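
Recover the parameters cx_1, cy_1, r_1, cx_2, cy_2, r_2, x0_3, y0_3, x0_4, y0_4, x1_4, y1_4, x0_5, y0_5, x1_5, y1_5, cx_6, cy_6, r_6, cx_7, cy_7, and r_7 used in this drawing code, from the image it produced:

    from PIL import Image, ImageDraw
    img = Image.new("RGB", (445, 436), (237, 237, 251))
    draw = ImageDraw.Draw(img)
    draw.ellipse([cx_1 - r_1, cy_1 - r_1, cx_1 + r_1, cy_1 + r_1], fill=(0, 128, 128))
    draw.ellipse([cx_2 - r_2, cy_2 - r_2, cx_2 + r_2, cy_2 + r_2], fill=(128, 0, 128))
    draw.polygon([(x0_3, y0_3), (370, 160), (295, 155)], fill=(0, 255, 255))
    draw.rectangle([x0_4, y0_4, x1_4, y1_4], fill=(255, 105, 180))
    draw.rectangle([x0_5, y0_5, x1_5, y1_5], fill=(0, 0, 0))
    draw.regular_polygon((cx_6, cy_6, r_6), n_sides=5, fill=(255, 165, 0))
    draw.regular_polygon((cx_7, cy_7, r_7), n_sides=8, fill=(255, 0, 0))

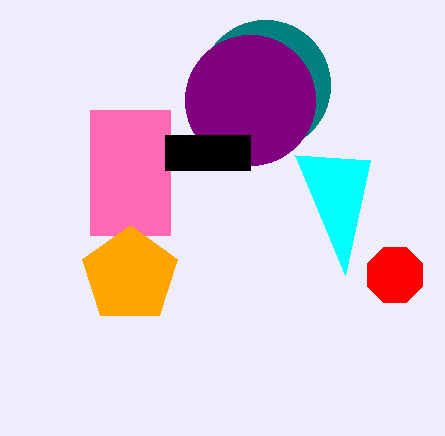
cx_1 = 265, cy_1 = 85, r_1 = 65, cx_2 = 250, cy_2 = 100, r_2 = 65, x0_3 = 345, y0_3 = 275, x0_4 = 90, y0_4 = 110, x1_4 = 170, y1_4 = 235, x0_5 = 165, y0_5 = 135, x1_5 = 250, y1_5 = 170, cx_6 = 130, cy_6 = 275, r_6 = 50, cx_7 = 395, cy_7 = 275, r_7 = 30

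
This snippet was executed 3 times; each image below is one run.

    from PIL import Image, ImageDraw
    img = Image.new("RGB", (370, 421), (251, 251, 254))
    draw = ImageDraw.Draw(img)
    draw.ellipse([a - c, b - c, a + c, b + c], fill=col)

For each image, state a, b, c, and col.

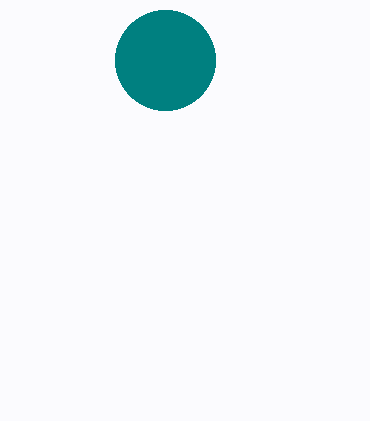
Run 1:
a = 165, b = 60, c = 50, col = 'teal'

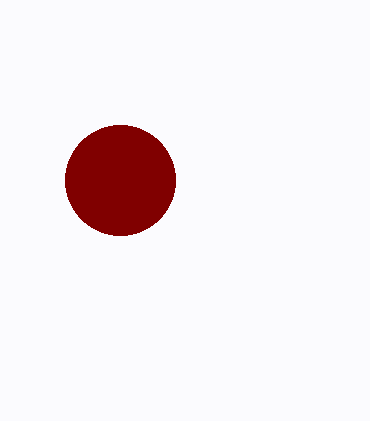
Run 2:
a = 120, b = 180, c = 55, col = 'maroon'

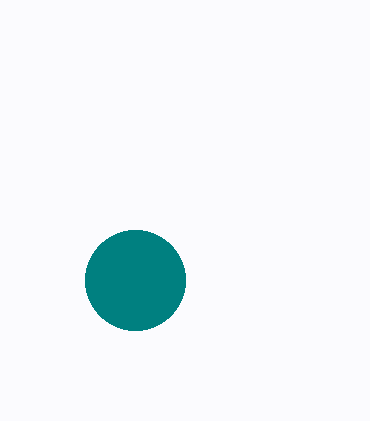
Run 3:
a = 135; b = 280; c = 50; col = 'teal'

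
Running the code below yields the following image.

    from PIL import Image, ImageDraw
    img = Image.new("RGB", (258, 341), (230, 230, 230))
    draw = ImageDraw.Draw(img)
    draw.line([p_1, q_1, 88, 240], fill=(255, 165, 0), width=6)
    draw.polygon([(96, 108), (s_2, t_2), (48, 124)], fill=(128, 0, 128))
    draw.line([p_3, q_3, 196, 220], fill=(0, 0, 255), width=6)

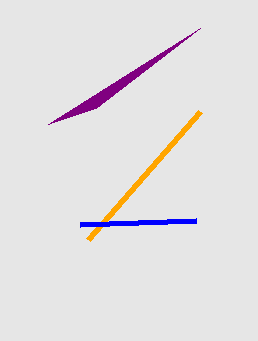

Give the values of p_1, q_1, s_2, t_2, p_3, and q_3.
p_1 = 200
q_1 = 112
s_2 = 200
t_2 = 28
p_3 = 80
q_3 = 224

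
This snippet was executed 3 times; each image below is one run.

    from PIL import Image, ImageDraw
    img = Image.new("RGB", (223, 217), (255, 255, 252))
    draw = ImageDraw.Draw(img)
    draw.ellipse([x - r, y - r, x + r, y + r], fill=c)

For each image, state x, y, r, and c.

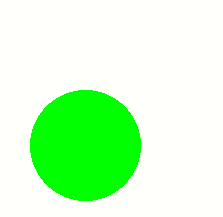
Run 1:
x = 85, y = 145, r = 55, c = 'lime'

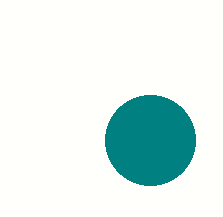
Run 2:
x = 150
y = 140
r = 45
c = 'teal'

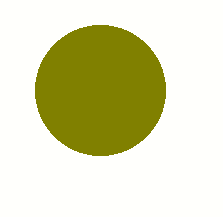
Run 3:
x = 100; y = 90; r = 65; c = 'olive'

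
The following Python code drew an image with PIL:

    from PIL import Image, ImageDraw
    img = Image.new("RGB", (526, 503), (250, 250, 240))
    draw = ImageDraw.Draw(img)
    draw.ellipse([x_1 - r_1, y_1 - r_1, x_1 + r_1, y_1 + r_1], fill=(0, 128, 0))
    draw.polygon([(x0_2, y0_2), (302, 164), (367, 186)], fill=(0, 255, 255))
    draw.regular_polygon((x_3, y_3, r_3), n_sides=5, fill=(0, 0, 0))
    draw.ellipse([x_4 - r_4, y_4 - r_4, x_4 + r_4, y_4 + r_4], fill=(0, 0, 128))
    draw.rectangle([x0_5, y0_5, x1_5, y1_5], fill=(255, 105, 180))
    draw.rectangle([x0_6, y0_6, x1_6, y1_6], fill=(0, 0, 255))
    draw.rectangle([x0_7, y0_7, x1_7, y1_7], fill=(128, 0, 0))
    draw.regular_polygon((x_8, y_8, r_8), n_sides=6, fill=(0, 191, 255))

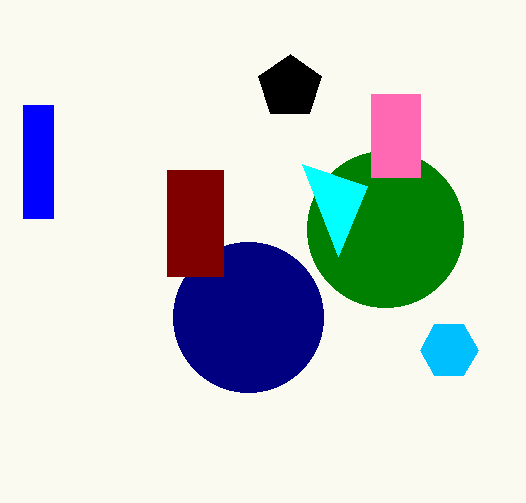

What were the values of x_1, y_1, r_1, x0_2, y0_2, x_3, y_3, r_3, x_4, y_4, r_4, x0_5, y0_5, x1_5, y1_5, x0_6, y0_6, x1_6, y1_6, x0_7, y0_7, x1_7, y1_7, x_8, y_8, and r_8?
x_1 = 385
y_1 = 229
r_1 = 78
x0_2 = 338
y0_2 = 256
x_3 = 290
y_3 = 87
r_3 = 33
x_4 = 248
y_4 = 317
r_4 = 75
x0_5 = 371
y0_5 = 94
x1_5 = 420
y1_5 = 177
x0_6 = 23
y0_6 = 105
x1_6 = 53
y1_6 = 218
x0_7 = 167
y0_7 = 170
x1_7 = 223
y1_7 = 276
x_8 = 449
y_8 = 350
r_8 = 29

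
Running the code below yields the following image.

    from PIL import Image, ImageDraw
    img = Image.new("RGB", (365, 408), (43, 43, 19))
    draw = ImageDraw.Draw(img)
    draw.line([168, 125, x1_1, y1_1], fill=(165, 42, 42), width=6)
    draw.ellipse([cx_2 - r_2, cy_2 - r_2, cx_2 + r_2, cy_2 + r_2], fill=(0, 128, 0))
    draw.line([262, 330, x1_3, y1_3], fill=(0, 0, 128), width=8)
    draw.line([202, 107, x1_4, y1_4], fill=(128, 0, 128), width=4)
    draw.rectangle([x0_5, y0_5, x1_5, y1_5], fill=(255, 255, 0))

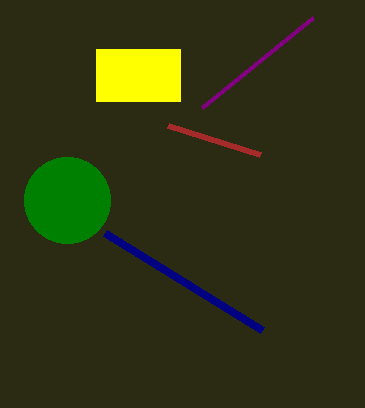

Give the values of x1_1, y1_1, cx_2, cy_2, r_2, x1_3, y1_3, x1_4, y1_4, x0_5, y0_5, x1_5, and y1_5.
x1_1 = 260, y1_1 = 154, cx_2 = 67, cy_2 = 200, r_2 = 43, x1_3 = 105, y1_3 = 233, x1_4 = 313, y1_4 = 17, x0_5 = 96, y0_5 = 49, x1_5 = 180, y1_5 = 101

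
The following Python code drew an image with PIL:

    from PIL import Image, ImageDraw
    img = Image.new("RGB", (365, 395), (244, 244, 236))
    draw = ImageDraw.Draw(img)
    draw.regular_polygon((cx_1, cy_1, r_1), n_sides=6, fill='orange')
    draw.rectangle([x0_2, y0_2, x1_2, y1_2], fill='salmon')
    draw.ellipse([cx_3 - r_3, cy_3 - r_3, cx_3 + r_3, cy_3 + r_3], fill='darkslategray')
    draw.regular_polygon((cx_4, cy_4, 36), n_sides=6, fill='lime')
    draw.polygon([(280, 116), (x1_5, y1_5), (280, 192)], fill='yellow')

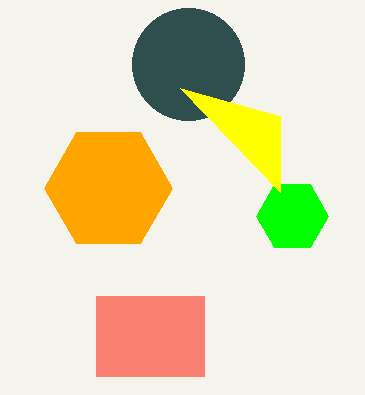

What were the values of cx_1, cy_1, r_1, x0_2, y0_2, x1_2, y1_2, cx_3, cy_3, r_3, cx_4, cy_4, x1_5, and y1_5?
cx_1 = 108; cy_1 = 188; r_1 = 64; x0_2 = 96; y0_2 = 296; x1_2 = 204; y1_2 = 376; cx_3 = 188; cy_3 = 64; r_3 = 56; cx_4 = 292; cy_4 = 216; x1_5 = 180; y1_5 = 88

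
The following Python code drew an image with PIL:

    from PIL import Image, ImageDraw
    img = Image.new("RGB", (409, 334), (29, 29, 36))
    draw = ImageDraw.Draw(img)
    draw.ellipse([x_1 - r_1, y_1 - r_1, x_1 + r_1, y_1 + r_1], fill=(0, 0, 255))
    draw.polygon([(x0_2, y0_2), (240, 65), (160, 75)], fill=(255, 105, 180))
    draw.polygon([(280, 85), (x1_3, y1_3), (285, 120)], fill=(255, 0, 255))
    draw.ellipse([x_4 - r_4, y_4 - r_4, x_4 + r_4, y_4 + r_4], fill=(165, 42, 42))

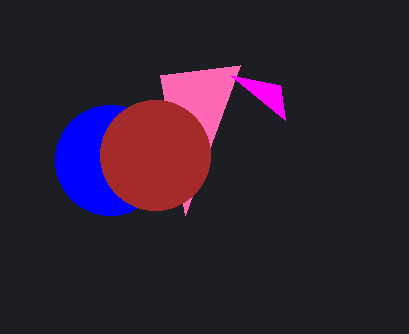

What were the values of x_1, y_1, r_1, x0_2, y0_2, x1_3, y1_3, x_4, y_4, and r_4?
x_1 = 110
y_1 = 160
r_1 = 55
x0_2 = 185
y0_2 = 215
x1_3 = 230
y1_3 = 75
x_4 = 155
y_4 = 155
r_4 = 55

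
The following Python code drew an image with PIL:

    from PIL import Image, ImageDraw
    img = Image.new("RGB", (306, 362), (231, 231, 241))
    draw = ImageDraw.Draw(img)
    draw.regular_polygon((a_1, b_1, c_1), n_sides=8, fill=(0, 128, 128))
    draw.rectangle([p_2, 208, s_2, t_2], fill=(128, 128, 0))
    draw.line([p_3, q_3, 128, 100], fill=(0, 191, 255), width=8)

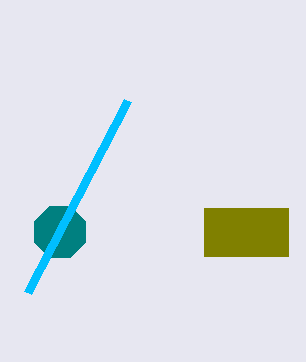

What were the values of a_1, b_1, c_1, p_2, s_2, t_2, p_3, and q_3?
a_1 = 60
b_1 = 232
c_1 = 28
p_2 = 204
s_2 = 288
t_2 = 256
p_3 = 28
q_3 = 292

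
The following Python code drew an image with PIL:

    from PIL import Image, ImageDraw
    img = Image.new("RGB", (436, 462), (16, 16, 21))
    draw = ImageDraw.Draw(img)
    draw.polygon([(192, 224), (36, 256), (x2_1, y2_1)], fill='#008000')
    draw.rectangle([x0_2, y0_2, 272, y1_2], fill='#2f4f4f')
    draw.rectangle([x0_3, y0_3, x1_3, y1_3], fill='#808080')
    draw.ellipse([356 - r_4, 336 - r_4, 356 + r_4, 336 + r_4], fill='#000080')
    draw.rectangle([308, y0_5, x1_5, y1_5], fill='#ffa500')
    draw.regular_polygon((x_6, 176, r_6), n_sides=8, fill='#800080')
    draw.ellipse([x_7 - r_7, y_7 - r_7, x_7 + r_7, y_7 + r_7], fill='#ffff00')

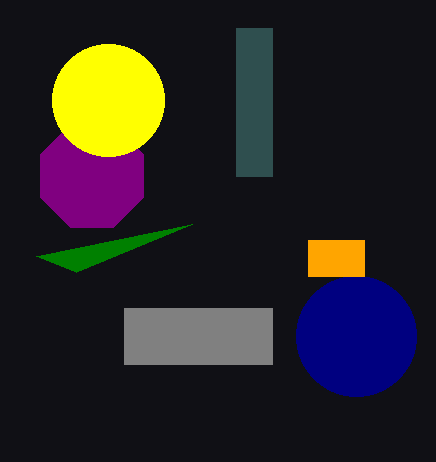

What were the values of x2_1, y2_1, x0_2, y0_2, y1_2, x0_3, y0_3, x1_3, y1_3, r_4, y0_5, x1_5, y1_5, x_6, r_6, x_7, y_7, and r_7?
x2_1 = 76
y2_1 = 272
x0_2 = 236
y0_2 = 28
y1_2 = 176
x0_3 = 124
y0_3 = 308
x1_3 = 272
y1_3 = 364
r_4 = 60
y0_5 = 240
x1_5 = 364
y1_5 = 276
x_6 = 92
r_6 = 56
x_7 = 108
y_7 = 100
r_7 = 56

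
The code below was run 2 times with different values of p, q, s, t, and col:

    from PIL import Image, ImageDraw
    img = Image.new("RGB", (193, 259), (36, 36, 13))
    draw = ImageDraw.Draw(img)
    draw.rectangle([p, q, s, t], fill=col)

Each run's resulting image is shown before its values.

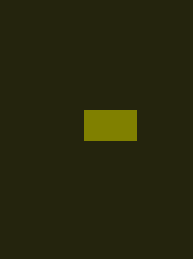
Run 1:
p = 84
q = 110
s = 136
t = 140
col = 'olive'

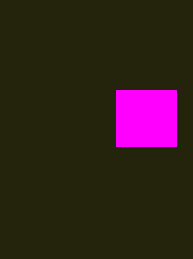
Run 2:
p = 116, q = 90, s = 176, t = 146, col = 'magenta'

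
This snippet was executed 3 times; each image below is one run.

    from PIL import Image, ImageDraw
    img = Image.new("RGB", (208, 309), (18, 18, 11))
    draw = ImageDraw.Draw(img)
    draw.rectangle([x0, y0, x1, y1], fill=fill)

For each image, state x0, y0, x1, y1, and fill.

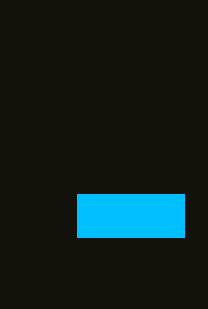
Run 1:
x0 = 77; y0 = 194; x1 = 184; y1 = 237; fill = 'deepskyblue'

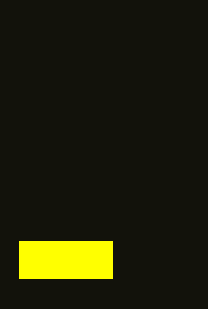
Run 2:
x0 = 19
y0 = 241
x1 = 112
y1 = 278
fill = 'yellow'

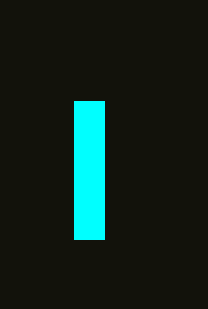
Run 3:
x0 = 74
y0 = 101
x1 = 104
y1 = 239
fill = 'cyan'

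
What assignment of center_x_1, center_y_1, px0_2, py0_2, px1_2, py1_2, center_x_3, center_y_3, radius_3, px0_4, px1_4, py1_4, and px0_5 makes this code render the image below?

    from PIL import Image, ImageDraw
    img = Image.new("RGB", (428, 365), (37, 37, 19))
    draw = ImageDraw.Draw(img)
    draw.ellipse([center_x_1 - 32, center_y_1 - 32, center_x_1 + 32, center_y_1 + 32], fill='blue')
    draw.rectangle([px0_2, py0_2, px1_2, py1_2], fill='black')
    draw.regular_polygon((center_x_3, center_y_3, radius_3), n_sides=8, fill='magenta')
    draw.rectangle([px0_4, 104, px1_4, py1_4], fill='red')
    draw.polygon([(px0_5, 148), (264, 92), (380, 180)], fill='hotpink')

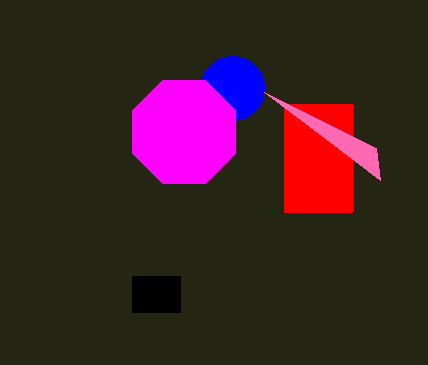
center_x_1 = 232, center_y_1 = 88, px0_2 = 132, py0_2 = 276, px1_2 = 180, py1_2 = 312, center_x_3 = 184, center_y_3 = 132, radius_3 = 56, px0_4 = 284, px1_4 = 352, py1_4 = 212, px0_5 = 376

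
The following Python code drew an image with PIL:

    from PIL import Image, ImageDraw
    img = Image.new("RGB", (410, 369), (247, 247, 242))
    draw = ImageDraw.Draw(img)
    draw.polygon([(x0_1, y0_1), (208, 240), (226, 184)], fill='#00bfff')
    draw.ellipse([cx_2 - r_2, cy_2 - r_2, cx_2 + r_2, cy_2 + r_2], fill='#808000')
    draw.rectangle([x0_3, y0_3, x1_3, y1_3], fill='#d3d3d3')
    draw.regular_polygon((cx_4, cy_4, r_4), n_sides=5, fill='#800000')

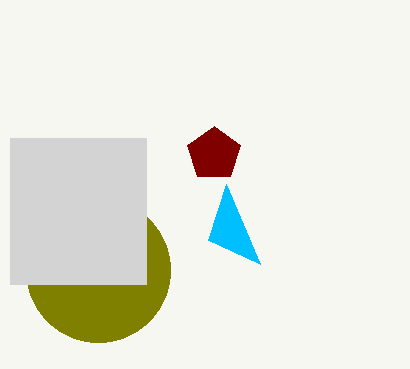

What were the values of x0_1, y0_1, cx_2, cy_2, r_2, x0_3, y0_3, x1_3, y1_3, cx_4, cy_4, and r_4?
x0_1 = 260
y0_1 = 264
cx_2 = 98
cy_2 = 270
r_2 = 72
x0_3 = 10
y0_3 = 138
x1_3 = 146
y1_3 = 284
cx_4 = 214
cy_4 = 154
r_4 = 28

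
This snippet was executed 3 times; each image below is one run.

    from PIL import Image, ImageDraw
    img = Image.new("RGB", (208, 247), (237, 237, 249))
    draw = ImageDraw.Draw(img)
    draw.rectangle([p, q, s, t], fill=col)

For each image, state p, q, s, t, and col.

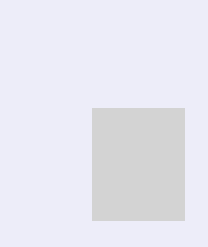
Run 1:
p = 92
q = 108
s = 184
t = 220
col = 'lightgray'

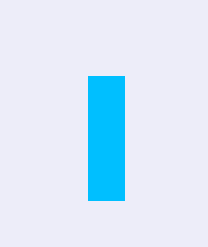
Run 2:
p = 88; q = 76; s = 124; t = 200; col = 'deepskyblue'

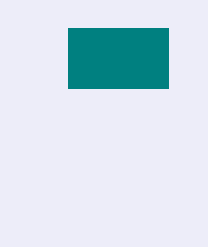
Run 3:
p = 68, q = 28, s = 168, t = 88, col = 'teal'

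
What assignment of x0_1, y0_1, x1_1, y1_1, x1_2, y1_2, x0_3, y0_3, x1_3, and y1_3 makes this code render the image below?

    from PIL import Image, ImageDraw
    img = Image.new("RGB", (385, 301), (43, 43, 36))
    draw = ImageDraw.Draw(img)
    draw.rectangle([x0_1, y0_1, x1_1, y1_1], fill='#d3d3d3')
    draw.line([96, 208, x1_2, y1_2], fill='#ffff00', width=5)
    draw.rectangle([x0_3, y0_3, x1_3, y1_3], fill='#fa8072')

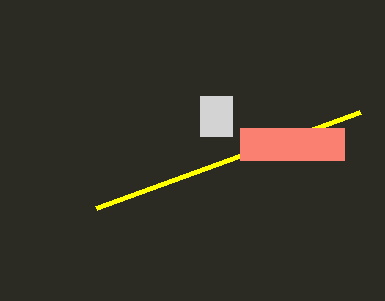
x0_1 = 200
y0_1 = 96
x1_1 = 232
y1_1 = 136
x1_2 = 360
y1_2 = 112
x0_3 = 240
y0_3 = 128
x1_3 = 344
y1_3 = 160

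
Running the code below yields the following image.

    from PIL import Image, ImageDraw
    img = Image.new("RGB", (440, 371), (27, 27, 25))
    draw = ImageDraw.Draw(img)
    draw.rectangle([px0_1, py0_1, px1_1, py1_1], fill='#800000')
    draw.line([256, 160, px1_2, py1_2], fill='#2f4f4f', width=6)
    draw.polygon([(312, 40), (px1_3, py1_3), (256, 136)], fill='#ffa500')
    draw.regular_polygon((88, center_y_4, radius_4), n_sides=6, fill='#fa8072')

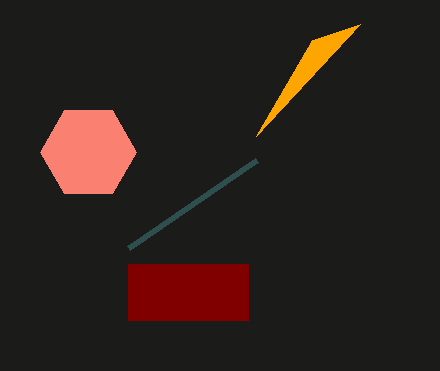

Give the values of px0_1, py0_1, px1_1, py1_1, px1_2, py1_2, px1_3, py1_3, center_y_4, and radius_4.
px0_1 = 128; py0_1 = 264; px1_1 = 248; py1_1 = 320; px1_2 = 128; py1_2 = 248; px1_3 = 360; py1_3 = 24; center_y_4 = 152; radius_4 = 48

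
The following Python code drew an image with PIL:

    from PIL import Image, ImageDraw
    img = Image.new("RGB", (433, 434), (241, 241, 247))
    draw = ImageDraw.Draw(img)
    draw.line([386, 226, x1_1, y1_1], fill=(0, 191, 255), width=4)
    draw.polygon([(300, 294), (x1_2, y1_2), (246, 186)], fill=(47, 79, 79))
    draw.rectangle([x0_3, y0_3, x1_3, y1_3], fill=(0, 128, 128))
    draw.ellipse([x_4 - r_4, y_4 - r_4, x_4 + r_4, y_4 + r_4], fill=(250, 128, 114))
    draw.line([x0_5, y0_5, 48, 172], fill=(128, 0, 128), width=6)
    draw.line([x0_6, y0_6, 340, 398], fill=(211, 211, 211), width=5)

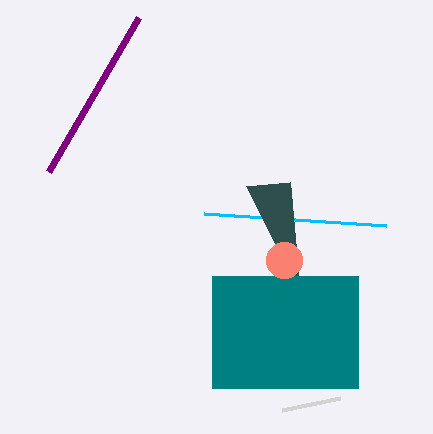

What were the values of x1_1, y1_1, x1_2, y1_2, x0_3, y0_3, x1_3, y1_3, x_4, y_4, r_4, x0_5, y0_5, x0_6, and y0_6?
x1_1 = 204
y1_1 = 214
x1_2 = 290
y1_2 = 182
x0_3 = 212
y0_3 = 276
x1_3 = 358
y1_3 = 388
x_4 = 284
y_4 = 260
r_4 = 18
x0_5 = 138
y0_5 = 18
x0_6 = 282
y0_6 = 410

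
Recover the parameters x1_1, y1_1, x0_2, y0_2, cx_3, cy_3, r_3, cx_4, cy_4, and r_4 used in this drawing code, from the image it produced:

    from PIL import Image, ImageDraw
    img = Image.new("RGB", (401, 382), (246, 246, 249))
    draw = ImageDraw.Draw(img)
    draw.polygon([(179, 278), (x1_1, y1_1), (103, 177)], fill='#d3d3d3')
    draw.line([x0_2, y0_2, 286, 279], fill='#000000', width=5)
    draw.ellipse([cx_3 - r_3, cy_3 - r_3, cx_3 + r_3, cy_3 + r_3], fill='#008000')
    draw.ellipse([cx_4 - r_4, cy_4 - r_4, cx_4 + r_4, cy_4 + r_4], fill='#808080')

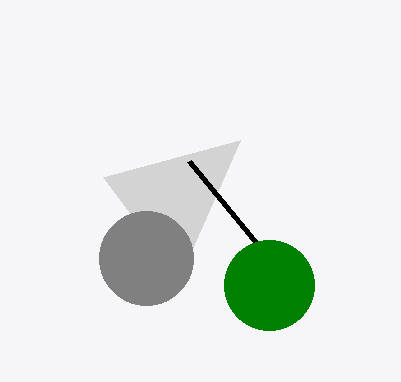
x1_1 = 240, y1_1 = 140, x0_2 = 189, y0_2 = 161, cx_3 = 269, cy_3 = 285, r_3 = 45, cx_4 = 146, cy_4 = 258, r_4 = 47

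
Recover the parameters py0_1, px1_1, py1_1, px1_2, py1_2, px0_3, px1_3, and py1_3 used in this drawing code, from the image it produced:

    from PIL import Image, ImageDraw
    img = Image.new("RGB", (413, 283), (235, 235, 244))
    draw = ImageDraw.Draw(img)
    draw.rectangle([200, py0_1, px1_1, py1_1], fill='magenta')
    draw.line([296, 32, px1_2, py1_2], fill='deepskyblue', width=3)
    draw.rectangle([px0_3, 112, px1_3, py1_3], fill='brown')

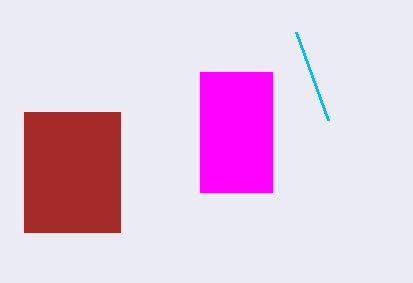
py0_1 = 72; px1_1 = 272; py1_1 = 192; px1_2 = 328; py1_2 = 120; px0_3 = 24; px1_3 = 120; py1_3 = 232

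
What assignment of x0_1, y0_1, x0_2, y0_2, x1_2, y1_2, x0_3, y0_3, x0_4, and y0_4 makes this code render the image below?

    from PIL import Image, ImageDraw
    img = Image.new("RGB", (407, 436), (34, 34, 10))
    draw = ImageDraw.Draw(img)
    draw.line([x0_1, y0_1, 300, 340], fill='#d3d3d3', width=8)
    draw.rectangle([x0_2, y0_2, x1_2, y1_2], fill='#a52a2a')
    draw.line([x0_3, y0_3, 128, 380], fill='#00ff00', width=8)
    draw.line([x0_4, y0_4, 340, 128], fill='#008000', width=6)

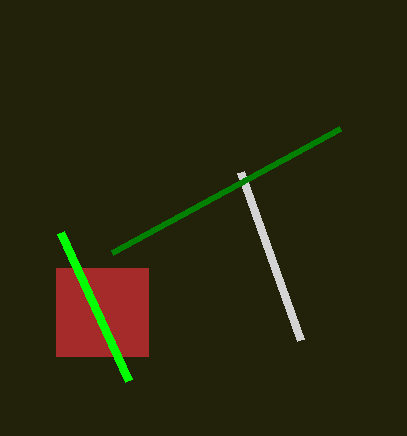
x0_1 = 240; y0_1 = 172; x0_2 = 56; y0_2 = 268; x1_2 = 148; y1_2 = 356; x0_3 = 60; y0_3 = 232; x0_4 = 112; y0_4 = 252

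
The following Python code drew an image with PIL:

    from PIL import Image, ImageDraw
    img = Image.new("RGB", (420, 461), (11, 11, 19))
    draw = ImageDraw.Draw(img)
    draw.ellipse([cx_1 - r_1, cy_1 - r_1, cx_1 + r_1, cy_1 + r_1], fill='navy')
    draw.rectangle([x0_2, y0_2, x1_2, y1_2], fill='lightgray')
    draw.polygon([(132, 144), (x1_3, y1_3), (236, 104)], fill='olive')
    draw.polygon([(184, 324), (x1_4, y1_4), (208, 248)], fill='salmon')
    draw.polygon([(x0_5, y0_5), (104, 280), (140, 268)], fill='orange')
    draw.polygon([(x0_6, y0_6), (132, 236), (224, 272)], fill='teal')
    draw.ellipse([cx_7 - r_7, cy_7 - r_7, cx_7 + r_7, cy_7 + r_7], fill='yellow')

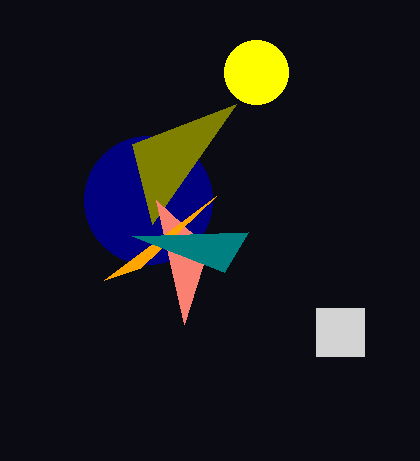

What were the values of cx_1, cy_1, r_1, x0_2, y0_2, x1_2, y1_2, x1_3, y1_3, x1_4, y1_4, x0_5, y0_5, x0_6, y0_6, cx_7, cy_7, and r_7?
cx_1 = 148
cy_1 = 200
r_1 = 64
x0_2 = 316
y0_2 = 308
x1_2 = 364
y1_2 = 356
x1_3 = 152
y1_3 = 224
x1_4 = 156
y1_4 = 200
x0_5 = 216
y0_5 = 196
x0_6 = 248
y0_6 = 232
cx_7 = 256
cy_7 = 72
r_7 = 32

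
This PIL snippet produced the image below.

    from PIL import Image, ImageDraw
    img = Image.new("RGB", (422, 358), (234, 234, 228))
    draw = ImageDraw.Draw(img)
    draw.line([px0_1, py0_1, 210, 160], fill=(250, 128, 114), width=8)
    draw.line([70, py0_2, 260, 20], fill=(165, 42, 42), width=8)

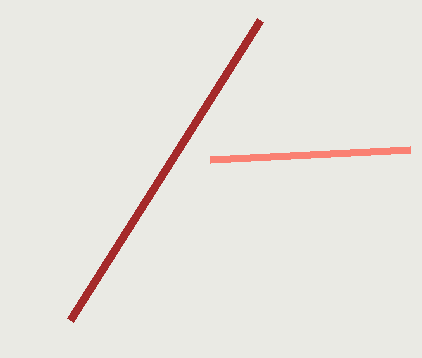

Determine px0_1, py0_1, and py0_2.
px0_1 = 410, py0_1 = 150, py0_2 = 320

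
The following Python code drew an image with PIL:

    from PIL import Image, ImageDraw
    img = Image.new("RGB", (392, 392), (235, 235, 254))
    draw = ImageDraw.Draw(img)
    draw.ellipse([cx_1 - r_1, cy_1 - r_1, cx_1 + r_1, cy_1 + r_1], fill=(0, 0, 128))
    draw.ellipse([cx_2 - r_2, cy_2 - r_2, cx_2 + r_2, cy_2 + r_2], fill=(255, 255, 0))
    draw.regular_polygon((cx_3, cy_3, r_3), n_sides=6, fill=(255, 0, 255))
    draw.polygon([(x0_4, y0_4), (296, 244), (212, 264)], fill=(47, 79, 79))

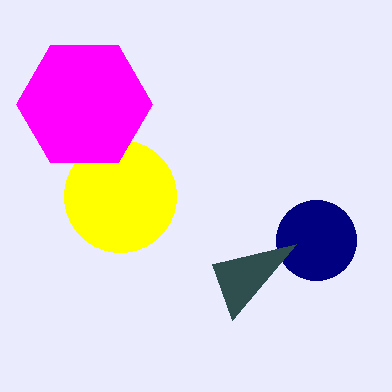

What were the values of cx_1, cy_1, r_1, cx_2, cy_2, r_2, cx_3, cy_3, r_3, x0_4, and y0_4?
cx_1 = 316, cy_1 = 240, r_1 = 40, cx_2 = 120, cy_2 = 196, r_2 = 56, cx_3 = 84, cy_3 = 104, r_3 = 68, x0_4 = 232, y0_4 = 320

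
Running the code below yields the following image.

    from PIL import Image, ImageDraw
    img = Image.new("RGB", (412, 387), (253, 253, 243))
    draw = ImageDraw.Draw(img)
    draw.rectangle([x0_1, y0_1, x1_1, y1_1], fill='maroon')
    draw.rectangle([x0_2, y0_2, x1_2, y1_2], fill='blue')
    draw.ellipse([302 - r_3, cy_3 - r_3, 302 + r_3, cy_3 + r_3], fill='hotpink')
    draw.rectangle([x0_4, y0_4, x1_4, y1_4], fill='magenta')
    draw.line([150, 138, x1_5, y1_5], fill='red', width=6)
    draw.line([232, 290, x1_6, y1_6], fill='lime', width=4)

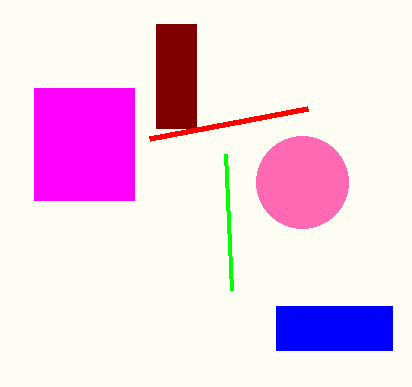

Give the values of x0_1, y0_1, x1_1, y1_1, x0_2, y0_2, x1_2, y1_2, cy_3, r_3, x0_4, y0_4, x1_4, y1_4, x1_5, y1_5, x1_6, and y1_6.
x0_1 = 156, y0_1 = 24, x1_1 = 196, y1_1 = 128, x0_2 = 276, y0_2 = 306, x1_2 = 392, y1_2 = 350, cy_3 = 182, r_3 = 46, x0_4 = 34, y0_4 = 88, x1_4 = 134, y1_4 = 200, x1_5 = 308, y1_5 = 108, x1_6 = 226, y1_6 = 154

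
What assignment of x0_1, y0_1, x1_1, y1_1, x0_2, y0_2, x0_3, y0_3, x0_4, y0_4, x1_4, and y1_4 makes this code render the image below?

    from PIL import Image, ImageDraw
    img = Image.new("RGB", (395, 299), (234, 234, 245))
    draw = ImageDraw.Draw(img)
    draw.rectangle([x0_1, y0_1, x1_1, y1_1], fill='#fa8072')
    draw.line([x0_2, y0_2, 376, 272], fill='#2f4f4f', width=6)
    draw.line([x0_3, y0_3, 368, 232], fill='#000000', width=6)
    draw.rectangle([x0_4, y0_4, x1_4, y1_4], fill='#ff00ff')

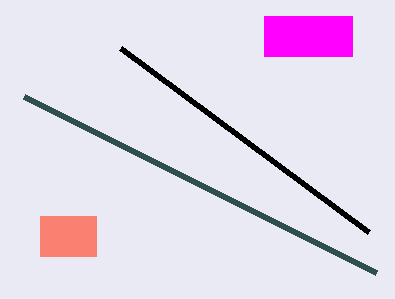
x0_1 = 40
y0_1 = 216
x1_1 = 96
y1_1 = 256
x0_2 = 24
y0_2 = 96
x0_3 = 120
y0_3 = 48
x0_4 = 264
y0_4 = 16
x1_4 = 352
y1_4 = 56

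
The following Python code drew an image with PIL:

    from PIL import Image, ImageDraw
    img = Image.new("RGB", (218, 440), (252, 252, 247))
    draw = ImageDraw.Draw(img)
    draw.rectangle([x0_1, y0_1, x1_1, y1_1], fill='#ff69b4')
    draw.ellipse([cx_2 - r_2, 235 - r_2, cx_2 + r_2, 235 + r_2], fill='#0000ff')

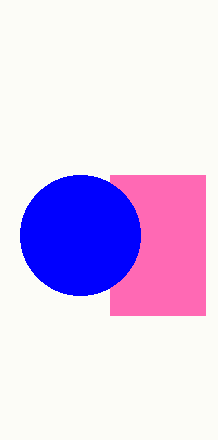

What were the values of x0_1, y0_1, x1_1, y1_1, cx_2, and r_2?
x0_1 = 110
y0_1 = 175
x1_1 = 205
y1_1 = 315
cx_2 = 80
r_2 = 60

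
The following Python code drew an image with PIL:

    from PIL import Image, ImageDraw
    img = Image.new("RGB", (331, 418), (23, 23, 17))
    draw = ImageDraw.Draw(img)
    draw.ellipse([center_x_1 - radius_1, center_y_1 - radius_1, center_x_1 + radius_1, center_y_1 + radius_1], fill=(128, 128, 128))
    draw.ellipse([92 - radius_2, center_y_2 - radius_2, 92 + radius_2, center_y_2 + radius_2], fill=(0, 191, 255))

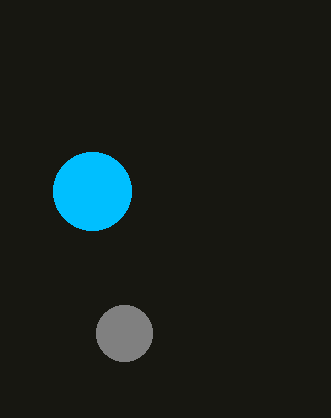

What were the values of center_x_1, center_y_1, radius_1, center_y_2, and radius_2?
center_x_1 = 124, center_y_1 = 333, radius_1 = 28, center_y_2 = 191, radius_2 = 39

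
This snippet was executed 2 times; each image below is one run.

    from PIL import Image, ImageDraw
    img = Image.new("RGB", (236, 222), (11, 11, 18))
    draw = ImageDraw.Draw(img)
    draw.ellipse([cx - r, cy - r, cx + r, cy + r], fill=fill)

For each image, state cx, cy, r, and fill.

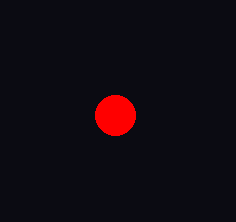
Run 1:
cx = 115
cy = 115
r = 20
fill = 'red'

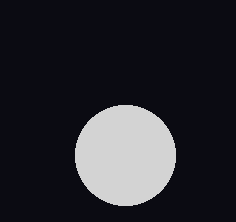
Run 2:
cx = 125; cy = 155; r = 50; fill = 'lightgray'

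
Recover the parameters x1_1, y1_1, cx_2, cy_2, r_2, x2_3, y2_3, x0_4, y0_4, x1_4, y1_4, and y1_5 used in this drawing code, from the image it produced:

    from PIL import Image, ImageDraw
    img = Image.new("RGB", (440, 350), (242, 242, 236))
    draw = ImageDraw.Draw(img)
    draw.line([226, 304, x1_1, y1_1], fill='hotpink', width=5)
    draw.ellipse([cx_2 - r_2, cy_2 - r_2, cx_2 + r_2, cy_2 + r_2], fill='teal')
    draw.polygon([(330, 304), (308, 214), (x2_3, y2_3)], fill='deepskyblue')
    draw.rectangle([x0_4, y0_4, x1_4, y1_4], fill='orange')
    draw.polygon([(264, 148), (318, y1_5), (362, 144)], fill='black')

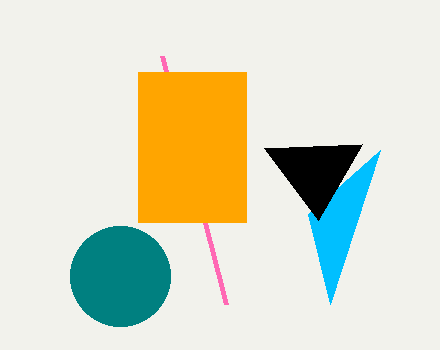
x1_1 = 162, y1_1 = 56, cx_2 = 120, cy_2 = 276, r_2 = 50, x2_3 = 380, y2_3 = 150, x0_4 = 138, y0_4 = 72, x1_4 = 246, y1_4 = 222, y1_5 = 220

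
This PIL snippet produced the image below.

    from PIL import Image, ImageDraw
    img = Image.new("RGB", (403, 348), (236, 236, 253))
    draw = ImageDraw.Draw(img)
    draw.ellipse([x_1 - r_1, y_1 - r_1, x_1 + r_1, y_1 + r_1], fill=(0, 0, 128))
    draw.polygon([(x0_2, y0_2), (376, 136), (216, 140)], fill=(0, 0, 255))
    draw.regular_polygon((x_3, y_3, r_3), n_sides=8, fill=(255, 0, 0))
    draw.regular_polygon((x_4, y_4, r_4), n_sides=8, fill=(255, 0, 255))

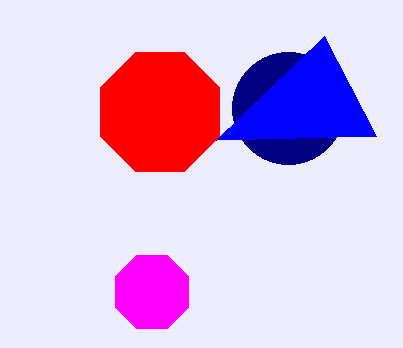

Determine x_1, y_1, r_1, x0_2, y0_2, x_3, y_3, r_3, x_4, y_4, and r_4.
x_1 = 288, y_1 = 108, r_1 = 56, x0_2 = 324, y0_2 = 36, x_3 = 160, y_3 = 112, r_3 = 64, x_4 = 152, y_4 = 292, r_4 = 40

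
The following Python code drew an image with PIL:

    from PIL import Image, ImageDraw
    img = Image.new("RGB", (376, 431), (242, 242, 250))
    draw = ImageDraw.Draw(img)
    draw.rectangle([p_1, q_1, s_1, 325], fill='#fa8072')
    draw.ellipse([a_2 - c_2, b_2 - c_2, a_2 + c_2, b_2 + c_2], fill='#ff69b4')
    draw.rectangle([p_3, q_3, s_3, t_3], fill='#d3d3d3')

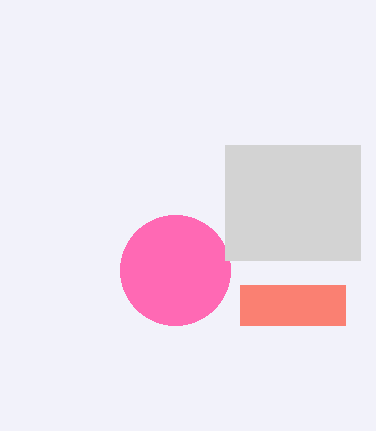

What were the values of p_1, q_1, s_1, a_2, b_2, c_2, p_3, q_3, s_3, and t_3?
p_1 = 240
q_1 = 285
s_1 = 345
a_2 = 175
b_2 = 270
c_2 = 55
p_3 = 225
q_3 = 145
s_3 = 360
t_3 = 260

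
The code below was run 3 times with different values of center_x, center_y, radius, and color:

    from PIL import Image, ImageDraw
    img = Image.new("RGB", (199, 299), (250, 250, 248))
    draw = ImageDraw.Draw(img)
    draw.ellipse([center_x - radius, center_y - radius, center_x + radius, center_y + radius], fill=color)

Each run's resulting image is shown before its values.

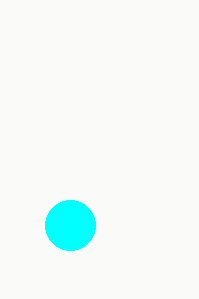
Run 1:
center_x = 70
center_y = 225
radius = 25
color = 'cyan'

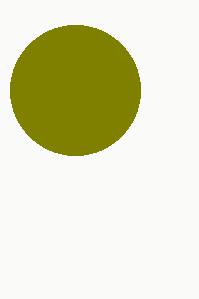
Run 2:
center_x = 75, center_y = 90, radius = 65, color = 'olive'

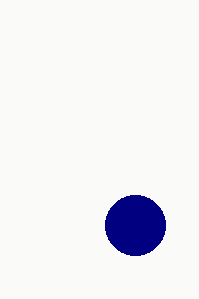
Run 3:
center_x = 135
center_y = 225
radius = 30
color = 'navy'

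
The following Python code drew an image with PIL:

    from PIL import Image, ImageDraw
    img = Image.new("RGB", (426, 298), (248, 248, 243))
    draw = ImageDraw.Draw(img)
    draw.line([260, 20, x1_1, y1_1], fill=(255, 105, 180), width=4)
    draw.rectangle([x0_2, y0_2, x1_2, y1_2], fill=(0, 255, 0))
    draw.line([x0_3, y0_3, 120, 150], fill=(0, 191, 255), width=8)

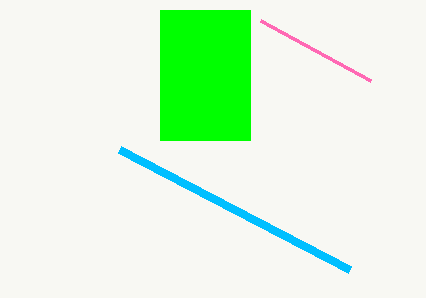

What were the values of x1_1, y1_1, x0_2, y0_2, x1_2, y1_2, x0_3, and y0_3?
x1_1 = 370, y1_1 = 80, x0_2 = 160, y0_2 = 10, x1_2 = 250, y1_2 = 140, x0_3 = 350, y0_3 = 270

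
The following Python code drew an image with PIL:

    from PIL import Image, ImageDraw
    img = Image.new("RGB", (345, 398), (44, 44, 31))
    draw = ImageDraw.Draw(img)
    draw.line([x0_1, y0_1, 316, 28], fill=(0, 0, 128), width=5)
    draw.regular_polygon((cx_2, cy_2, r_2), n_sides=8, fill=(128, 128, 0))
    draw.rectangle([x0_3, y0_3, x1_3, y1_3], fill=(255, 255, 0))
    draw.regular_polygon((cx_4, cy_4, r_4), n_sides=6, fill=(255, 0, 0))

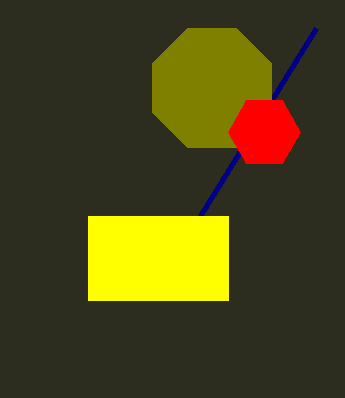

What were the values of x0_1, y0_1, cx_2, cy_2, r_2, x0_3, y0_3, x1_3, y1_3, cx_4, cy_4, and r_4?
x0_1 = 200
y0_1 = 216
cx_2 = 212
cy_2 = 88
r_2 = 64
x0_3 = 88
y0_3 = 216
x1_3 = 228
y1_3 = 300
cx_4 = 264
cy_4 = 132
r_4 = 36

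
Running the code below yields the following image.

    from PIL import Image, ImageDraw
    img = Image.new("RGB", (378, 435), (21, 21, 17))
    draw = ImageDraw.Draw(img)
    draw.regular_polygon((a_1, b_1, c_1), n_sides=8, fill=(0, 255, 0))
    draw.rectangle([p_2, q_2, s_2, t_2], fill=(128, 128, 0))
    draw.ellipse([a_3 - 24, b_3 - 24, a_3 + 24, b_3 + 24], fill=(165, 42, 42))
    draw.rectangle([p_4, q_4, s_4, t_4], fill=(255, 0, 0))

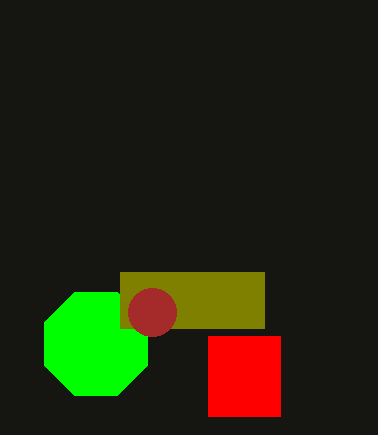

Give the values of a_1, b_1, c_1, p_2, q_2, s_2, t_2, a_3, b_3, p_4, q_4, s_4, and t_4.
a_1 = 96, b_1 = 344, c_1 = 56, p_2 = 120, q_2 = 272, s_2 = 264, t_2 = 328, a_3 = 152, b_3 = 312, p_4 = 208, q_4 = 336, s_4 = 280, t_4 = 416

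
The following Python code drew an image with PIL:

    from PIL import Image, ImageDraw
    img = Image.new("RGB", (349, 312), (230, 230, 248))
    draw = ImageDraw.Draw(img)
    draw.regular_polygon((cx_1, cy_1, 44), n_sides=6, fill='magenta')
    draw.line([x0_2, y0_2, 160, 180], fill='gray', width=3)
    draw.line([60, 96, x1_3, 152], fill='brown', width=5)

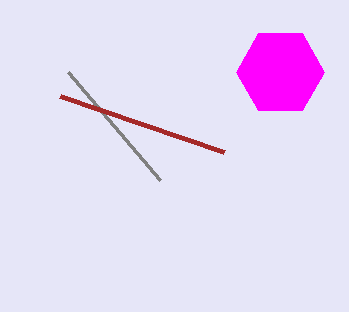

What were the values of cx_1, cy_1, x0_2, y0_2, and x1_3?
cx_1 = 280; cy_1 = 72; x0_2 = 68; y0_2 = 72; x1_3 = 224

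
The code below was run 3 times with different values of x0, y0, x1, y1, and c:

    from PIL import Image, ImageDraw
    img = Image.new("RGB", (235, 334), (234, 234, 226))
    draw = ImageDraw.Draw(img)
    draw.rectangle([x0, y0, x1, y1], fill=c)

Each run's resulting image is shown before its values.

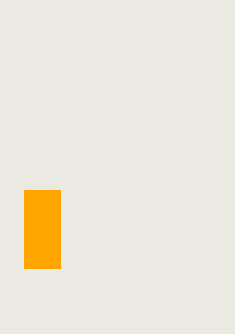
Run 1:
x0 = 24, y0 = 190, x1 = 60, y1 = 268, c = 'orange'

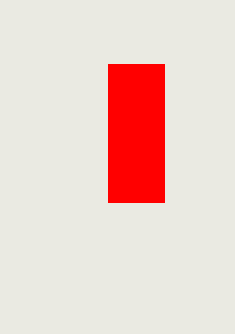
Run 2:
x0 = 108, y0 = 64, x1 = 164, y1 = 202, c = 'red'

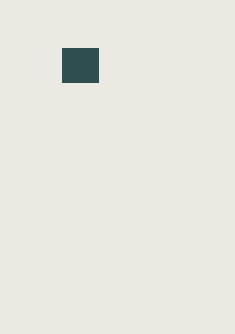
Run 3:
x0 = 62
y0 = 48
x1 = 98
y1 = 82
c = 'darkslategray'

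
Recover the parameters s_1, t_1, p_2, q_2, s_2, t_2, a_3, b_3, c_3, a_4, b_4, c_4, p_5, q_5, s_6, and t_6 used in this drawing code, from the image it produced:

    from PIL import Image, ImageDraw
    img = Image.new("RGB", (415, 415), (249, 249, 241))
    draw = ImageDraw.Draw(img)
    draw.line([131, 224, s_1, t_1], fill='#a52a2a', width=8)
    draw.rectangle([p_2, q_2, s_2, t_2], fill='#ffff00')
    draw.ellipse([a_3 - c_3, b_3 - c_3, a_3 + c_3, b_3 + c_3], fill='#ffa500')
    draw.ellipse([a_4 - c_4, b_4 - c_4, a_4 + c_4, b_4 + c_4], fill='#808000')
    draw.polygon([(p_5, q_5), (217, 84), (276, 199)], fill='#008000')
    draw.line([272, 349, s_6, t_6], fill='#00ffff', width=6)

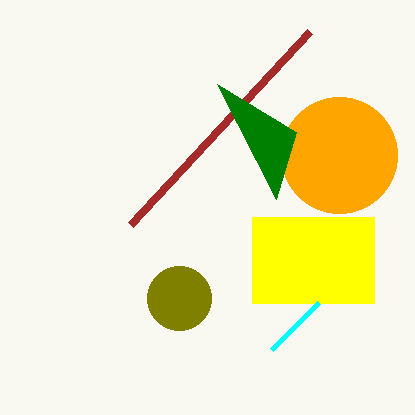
s_1 = 310
t_1 = 31
p_2 = 252
q_2 = 217
s_2 = 374
t_2 = 303
a_3 = 339
b_3 = 155
c_3 = 58
a_4 = 179
b_4 = 298
c_4 = 32
p_5 = 296
q_5 = 132
s_6 = 319
t_6 = 302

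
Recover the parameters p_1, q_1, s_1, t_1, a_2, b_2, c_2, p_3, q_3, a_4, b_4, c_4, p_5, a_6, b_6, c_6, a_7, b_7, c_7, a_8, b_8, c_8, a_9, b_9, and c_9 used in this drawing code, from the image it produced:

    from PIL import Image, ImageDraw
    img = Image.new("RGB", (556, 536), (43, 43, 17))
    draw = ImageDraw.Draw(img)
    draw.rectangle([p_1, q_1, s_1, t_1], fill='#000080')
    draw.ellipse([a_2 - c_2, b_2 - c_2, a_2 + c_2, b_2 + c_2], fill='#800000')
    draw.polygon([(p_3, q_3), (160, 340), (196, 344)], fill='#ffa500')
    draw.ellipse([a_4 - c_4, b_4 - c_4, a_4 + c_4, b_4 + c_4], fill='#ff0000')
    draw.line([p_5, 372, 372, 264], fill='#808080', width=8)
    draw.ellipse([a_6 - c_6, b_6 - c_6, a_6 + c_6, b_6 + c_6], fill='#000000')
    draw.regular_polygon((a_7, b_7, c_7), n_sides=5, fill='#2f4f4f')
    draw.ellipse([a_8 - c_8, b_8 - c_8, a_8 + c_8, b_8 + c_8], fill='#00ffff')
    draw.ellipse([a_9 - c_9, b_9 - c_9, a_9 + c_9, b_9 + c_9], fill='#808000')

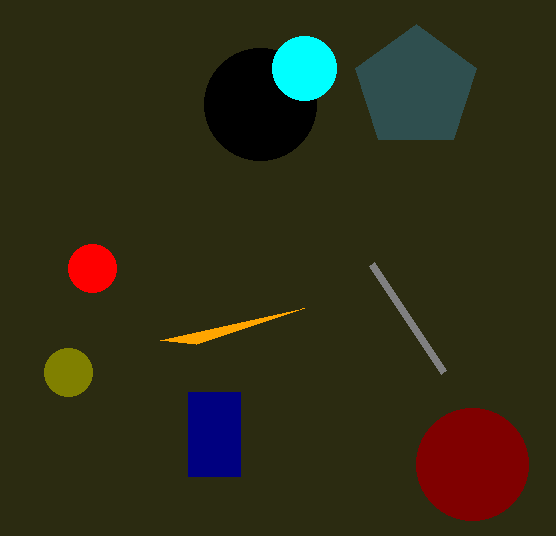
p_1 = 188; q_1 = 392; s_1 = 240; t_1 = 476; a_2 = 472; b_2 = 464; c_2 = 56; p_3 = 304; q_3 = 308; a_4 = 92; b_4 = 268; c_4 = 24; p_5 = 444; a_6 = 260; b_6 = 104; c_6 = 56; a_7 = 416; b_7 = 88; c_7 = 64; a_8 = 304; b_8 = 68; c_8 = 32; a_9 = 68; b_9 = 372; c_9 = 24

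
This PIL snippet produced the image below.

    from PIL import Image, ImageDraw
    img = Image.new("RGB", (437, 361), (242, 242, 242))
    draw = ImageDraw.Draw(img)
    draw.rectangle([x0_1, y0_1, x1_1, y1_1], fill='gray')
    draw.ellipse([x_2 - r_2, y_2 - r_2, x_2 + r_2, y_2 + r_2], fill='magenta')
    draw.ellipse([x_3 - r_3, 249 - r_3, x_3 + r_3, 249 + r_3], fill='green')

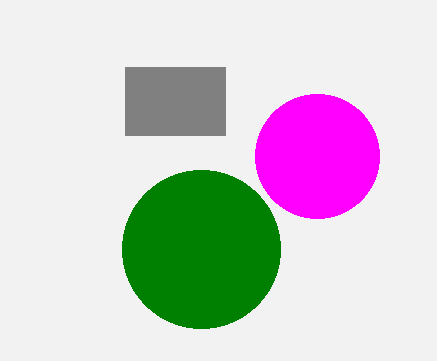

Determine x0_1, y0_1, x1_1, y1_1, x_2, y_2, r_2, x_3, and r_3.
x0_1 = 125; y0_1 = 67; x1_1 = 225; y1_1 = 135; x_2 = 317; y_2 = 156; r_2 = 62; x_3 = 201; r_3 = 79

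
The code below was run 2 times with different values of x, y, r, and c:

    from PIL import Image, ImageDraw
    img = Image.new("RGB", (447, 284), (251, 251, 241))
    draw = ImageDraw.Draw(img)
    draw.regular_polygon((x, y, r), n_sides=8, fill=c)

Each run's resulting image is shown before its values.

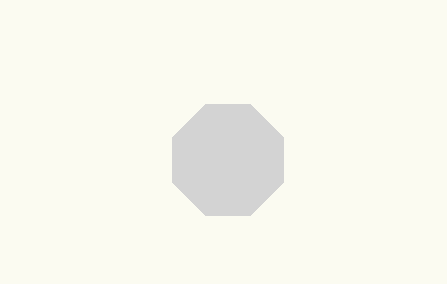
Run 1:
x = 228, y = 160, r = 60, c = 'lightgray'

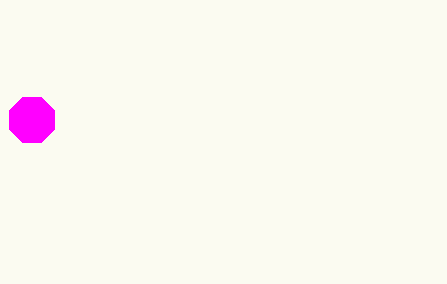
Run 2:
x = 32
y = 120
r = 24
c = 'magenta'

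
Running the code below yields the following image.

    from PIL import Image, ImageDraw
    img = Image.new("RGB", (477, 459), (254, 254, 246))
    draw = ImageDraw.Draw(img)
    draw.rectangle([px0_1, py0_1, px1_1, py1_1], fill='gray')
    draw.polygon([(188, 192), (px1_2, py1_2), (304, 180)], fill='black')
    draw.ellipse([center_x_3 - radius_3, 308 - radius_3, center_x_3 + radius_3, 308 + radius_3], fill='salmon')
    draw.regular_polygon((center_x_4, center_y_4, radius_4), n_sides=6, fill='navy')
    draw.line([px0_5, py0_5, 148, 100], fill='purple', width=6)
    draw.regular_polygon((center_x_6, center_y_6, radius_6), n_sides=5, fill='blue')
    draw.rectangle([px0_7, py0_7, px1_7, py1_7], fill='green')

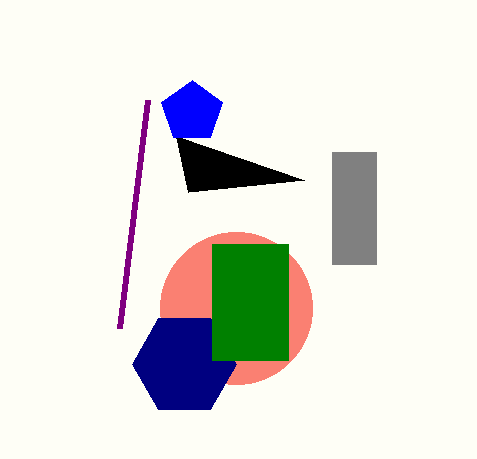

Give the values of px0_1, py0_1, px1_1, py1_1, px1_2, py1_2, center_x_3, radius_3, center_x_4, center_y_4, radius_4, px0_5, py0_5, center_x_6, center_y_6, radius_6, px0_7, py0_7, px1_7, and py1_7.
px0_1 = 332, py0_1 = 152, px1_1 = 376, py1_1 = 264, px1_2 = 176, py1_2 = 136, center_x_3 = 236, radius_3 = 76, center_x_4 = 184, center_y_4 = 364, radius_4 = 52, px0_5 = 120, py0_5 = 328, center_x_6 = 192, center_y_6 = 112, radius_6 = 32, px0_7 = 212, py0_7 = 244, px1_7 = 288, py1_7 = 360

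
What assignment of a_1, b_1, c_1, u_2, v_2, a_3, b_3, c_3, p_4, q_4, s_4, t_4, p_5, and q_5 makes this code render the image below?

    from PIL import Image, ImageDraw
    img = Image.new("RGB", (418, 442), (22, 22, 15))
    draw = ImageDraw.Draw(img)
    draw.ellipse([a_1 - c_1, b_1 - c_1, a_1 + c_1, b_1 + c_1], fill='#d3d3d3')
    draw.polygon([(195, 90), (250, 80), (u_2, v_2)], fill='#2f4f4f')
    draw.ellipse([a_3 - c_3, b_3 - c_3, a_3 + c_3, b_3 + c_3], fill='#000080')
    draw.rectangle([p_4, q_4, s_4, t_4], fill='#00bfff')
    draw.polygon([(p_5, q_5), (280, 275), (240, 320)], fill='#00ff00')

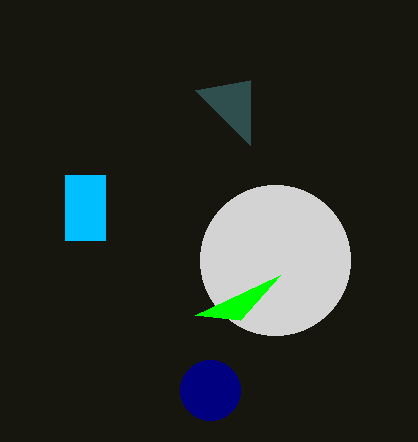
a_1 = 275
b_1 = 260
c_1 = 75
u_2 = 250
v_2 = 145
a_3 = 210
b_3 = 390
c_3 = 30
p_4 = 65
q_4 = 175
s_4 = 105
t_4 = 240
p_5 = 195
q_5 = 315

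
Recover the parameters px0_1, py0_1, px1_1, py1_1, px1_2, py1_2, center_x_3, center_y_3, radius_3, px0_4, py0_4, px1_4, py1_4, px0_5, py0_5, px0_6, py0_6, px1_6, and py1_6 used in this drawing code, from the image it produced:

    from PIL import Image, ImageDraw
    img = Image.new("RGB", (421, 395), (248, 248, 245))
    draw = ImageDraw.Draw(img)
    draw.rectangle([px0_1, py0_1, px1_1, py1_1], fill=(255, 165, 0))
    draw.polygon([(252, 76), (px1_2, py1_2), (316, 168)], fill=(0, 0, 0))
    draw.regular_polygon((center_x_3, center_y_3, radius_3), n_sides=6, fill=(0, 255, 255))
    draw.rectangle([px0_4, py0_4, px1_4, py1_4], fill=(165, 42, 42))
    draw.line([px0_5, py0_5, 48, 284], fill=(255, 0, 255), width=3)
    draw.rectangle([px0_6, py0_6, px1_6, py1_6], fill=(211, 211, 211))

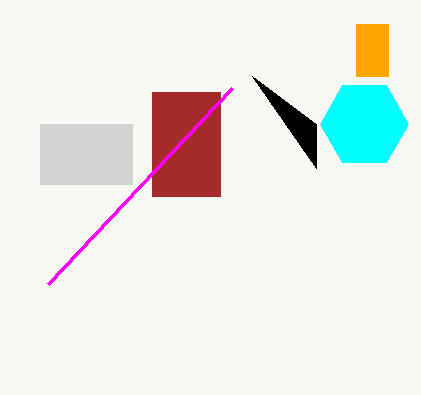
px0_1 = 356, py0_1 = 24, px1_1 = 388, py1_1 = 76, px1_2 = 316, py1_2 = 124, center_x_3 = 364, center_y_3 = 124, radius_3 = 44, px0_4 = 152, py0_4 = 92, px1_4 = 220, py1_4 = 196, px0_5 = 232, py0_5 = 88, px0_6 = 40, py0_6 = 124, px1_6 = 132, py1_6 = 184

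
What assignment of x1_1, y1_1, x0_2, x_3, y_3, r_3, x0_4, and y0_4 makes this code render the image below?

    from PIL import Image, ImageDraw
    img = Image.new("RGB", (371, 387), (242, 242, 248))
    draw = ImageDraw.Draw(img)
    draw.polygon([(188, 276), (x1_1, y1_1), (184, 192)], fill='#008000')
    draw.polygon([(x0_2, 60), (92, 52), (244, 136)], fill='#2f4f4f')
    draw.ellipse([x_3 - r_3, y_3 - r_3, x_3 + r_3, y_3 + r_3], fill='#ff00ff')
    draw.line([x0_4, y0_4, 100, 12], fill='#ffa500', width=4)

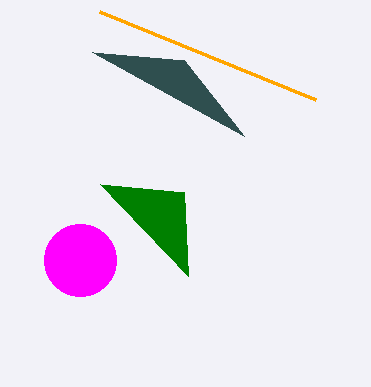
x1_1 = 100, y1_1 = 184, x0_2 = 184, x_3 = 80, y_3 = 260, r_3 = 36, x0_4 = 316, y0_4 = 100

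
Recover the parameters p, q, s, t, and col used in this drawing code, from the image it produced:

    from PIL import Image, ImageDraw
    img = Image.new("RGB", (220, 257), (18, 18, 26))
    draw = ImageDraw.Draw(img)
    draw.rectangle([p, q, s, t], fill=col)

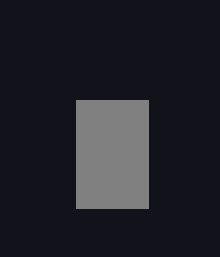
p = 76; q = 100; s = 148; t = 208; col = 'gray'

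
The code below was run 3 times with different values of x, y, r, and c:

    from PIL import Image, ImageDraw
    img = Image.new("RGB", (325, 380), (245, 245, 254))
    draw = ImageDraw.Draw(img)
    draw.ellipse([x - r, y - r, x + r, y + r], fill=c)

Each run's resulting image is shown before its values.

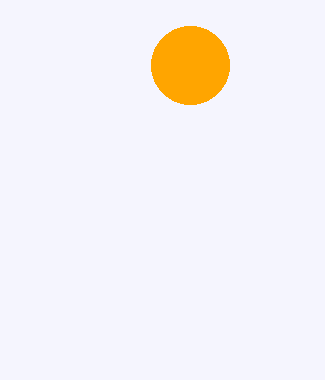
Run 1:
x = 190, y = 65, r = 39, c = 'orange'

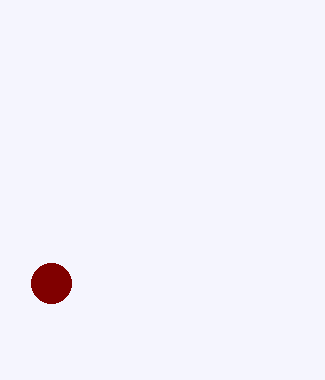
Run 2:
x = 51; y = 283; r = 20; c = 'maroon'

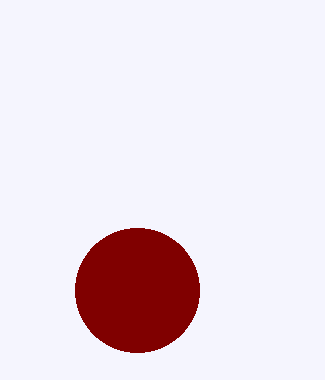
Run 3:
x = 137; y = 290; r = 62; c = 'maroon'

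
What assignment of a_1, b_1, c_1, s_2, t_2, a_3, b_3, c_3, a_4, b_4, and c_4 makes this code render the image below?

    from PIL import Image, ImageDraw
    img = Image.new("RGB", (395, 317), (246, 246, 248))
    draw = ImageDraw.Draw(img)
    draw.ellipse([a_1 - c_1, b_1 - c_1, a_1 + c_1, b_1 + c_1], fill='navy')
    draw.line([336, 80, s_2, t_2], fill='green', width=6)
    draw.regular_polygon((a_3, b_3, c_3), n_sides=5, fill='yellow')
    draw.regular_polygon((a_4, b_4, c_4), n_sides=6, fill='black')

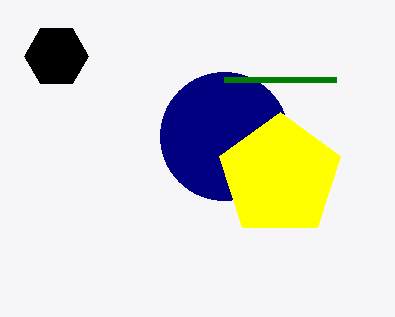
a_1 = 224, b_1 = 136, c_1 = 64, s_2 = 224, t_2 = 80, a_3 = 280, b_3 = 176, c_3 = 64, a_4 = 56, b_4 = 56, c_4 = 32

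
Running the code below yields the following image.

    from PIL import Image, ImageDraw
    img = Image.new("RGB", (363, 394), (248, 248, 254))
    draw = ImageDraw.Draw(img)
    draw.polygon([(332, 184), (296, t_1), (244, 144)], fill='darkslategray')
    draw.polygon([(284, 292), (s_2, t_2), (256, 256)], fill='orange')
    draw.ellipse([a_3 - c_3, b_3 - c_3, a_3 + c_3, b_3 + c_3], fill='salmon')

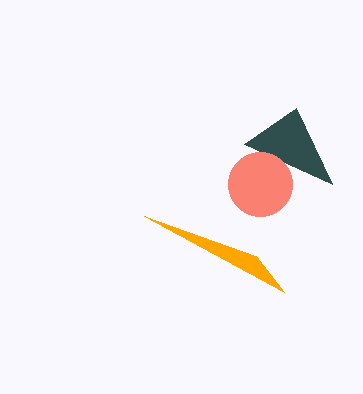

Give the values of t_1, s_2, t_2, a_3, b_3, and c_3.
t_1 = 108, s_2 = 144, t_2 = 216, a_3 = 260, b_3 = 184, c_3 = 32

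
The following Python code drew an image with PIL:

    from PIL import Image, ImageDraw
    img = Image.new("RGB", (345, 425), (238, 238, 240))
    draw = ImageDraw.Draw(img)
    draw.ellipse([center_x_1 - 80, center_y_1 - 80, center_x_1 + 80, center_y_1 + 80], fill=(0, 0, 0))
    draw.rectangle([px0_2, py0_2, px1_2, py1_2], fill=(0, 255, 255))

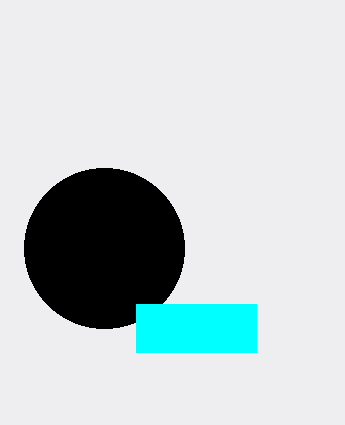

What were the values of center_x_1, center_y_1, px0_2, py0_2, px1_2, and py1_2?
center_x_1 = 104
center_y_1 = 248
px0_2 = 136
py0_2 = 304
px1_2 = 256
py1_2 = 352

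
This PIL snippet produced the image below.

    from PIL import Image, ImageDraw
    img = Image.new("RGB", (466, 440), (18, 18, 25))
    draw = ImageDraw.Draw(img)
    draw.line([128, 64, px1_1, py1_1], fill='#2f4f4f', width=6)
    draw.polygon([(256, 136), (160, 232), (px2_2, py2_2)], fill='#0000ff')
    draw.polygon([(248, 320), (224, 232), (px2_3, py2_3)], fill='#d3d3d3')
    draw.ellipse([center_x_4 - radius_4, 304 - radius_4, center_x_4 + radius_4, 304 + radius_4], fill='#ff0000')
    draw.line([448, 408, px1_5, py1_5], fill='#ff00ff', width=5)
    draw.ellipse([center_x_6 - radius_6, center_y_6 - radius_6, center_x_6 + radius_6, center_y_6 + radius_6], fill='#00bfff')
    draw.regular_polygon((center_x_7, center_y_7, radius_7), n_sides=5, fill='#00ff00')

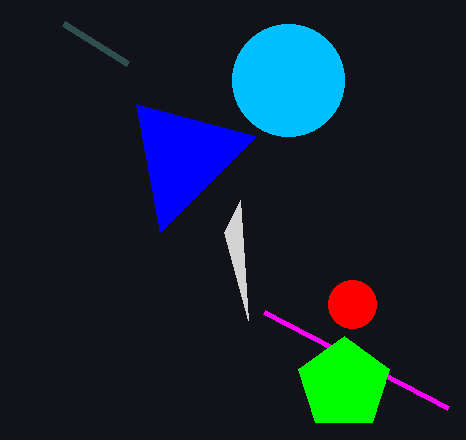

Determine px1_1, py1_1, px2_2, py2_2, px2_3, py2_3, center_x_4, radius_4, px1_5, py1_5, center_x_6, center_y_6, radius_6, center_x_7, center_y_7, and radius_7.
px1_1 = 64; py1_1 = 24; px2_2 = 136; py2_2 = 104; px2_3 = 240; py2_3 = 200; center_x_4 = 352; radius_4 = 24; px1_5 = 264; py1_5 = 312; center_x_6 = 288; center_y_6 = 80; radius_6 = 56; center_x_7 = 344; center_y_7 = 384; radius_7 = 48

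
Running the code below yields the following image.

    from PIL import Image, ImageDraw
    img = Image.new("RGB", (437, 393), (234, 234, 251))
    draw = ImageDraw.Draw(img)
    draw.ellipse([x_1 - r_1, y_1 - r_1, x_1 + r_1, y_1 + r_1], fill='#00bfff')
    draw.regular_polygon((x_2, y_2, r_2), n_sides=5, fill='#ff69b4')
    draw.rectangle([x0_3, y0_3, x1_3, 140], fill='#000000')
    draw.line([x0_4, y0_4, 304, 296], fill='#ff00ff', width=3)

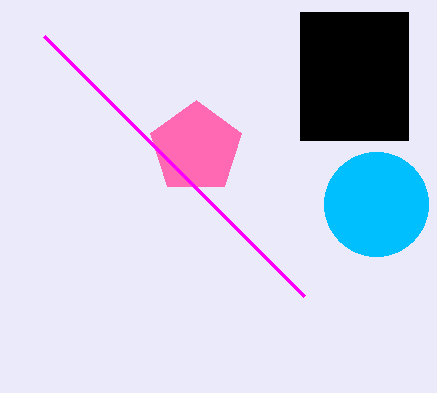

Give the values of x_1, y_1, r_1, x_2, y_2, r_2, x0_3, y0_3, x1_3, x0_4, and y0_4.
x_1 = 376
y_1 = 204
r_1 = 52
x_2 = 196
y_2 = 148
r_2 = 48
x0_3 = 300
y0_3 = 12
x1_3 = 408
x0_4 = 44
y0_4 = 36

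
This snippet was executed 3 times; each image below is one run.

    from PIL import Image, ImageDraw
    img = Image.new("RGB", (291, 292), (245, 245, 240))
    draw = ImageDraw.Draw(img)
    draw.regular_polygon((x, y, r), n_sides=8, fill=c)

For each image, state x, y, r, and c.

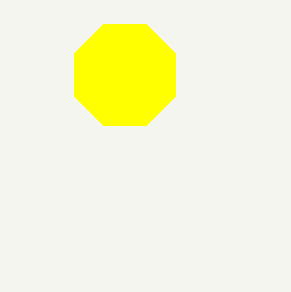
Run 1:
x = 125; y = 75; r = 55; c = 'yellow'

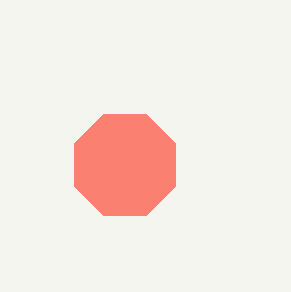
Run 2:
x = 125; y = 165; r = 55; c = 'salmon'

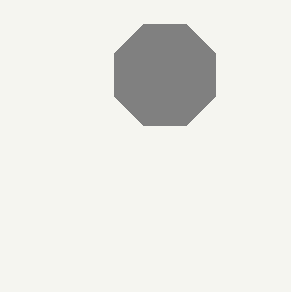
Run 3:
x = 165
y = 75
r = 55
c = 'gray'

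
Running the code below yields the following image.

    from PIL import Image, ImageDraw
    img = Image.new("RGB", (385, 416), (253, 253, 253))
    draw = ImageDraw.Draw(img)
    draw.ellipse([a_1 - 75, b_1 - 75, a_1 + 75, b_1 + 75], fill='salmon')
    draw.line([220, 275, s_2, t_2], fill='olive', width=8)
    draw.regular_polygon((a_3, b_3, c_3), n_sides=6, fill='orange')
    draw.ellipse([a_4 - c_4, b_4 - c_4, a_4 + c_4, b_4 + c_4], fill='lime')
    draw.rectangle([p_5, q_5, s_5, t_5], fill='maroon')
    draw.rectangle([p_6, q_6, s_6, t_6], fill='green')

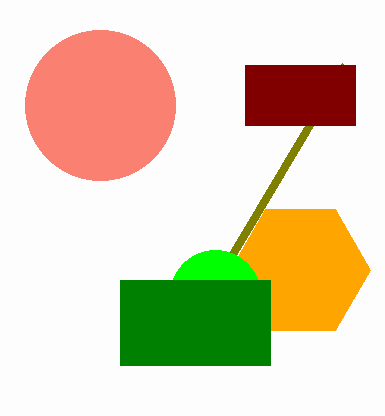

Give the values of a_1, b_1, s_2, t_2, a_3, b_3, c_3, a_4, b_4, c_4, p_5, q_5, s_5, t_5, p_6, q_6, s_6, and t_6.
a_1 = 100
b_1 = 105
s_2 = 345
t_2 = 65
a_3 = 300
b_3 = 270
c_3 = 70
a_4 = 215
b_4 = 295
c_4 = 45
p_5 = 245
q_5 = 65
s_5 = 355
t_5 = 125
p_6 = 120
q_6 = 280
s_6 = 270
t_6 = 365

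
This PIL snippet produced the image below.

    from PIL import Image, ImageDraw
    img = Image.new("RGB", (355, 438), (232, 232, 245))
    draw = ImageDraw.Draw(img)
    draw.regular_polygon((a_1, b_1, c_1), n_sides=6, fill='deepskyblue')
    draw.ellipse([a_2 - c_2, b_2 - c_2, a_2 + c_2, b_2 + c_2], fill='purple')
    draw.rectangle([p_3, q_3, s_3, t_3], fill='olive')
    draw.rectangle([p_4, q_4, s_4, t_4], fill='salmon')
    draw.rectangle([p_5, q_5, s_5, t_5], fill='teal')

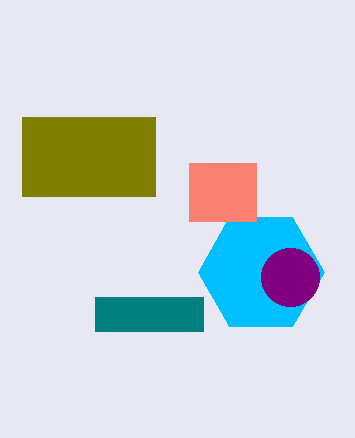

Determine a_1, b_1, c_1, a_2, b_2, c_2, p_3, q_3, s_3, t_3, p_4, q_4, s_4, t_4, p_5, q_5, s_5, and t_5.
a_1 = 261, b_1 = 272, c_1 = 63, a_2 = 290, b_2 = 277, c_2 = 29, p_3 = 22, q_3 = 117, s_3 = 155, t_3 = 196, p_4 = 189, q_4 = 163, s_4 = 256, t_4 = 221, p_5 = 95, q_5 = 297, s_5 = 203, t_5 = 331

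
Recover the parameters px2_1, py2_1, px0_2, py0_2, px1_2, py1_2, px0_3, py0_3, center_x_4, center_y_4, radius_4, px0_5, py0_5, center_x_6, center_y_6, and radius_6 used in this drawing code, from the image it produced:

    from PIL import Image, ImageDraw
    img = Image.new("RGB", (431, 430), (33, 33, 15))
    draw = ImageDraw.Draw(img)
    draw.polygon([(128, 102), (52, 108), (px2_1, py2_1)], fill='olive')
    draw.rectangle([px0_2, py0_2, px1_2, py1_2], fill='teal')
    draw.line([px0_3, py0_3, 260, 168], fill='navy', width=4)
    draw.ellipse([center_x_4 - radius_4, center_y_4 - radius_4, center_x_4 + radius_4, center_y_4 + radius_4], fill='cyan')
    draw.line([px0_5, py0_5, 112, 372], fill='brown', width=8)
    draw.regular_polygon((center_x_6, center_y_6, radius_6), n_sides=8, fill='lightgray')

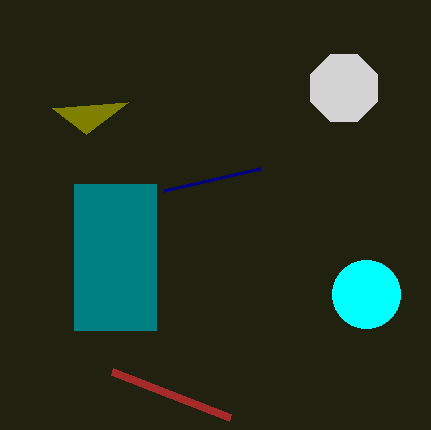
px2_1 = 86; py2_1 = 134; px0_2 = 74; py0_2 = 184; px1_2 = 156; py1_2 = 330; px0_3 = 164; py0_3 = 190; center_x_4 = 366; center_y_4 = 294; radius_4 = 34; px0_5 = 230; py0_5 = 418; center_x_6 = 344; center_y_6 = 88; radius_6 = 36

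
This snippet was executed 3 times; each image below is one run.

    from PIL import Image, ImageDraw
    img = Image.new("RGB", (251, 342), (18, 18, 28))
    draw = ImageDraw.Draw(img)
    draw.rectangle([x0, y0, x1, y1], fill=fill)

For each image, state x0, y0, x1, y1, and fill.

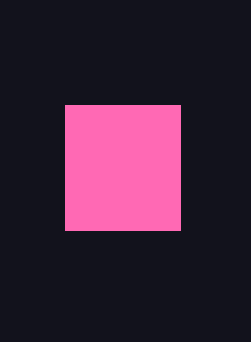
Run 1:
x0 = 65
y0 = 105
x1 = 180
y1 = 230
fill = 'hotpink'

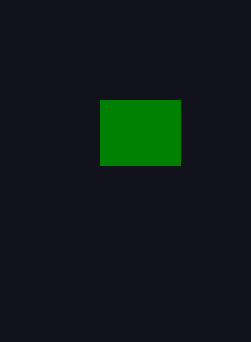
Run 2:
x0 = 100
y0 = 100
x1 = 180
y1 = 165
fill = 'green'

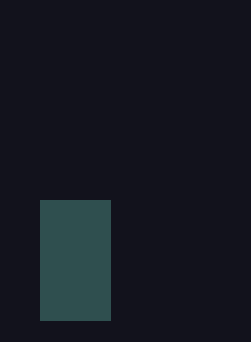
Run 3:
x0 = 40, y0 = 200, x1 = 110, y1 = 320, fill = 'darkslategray'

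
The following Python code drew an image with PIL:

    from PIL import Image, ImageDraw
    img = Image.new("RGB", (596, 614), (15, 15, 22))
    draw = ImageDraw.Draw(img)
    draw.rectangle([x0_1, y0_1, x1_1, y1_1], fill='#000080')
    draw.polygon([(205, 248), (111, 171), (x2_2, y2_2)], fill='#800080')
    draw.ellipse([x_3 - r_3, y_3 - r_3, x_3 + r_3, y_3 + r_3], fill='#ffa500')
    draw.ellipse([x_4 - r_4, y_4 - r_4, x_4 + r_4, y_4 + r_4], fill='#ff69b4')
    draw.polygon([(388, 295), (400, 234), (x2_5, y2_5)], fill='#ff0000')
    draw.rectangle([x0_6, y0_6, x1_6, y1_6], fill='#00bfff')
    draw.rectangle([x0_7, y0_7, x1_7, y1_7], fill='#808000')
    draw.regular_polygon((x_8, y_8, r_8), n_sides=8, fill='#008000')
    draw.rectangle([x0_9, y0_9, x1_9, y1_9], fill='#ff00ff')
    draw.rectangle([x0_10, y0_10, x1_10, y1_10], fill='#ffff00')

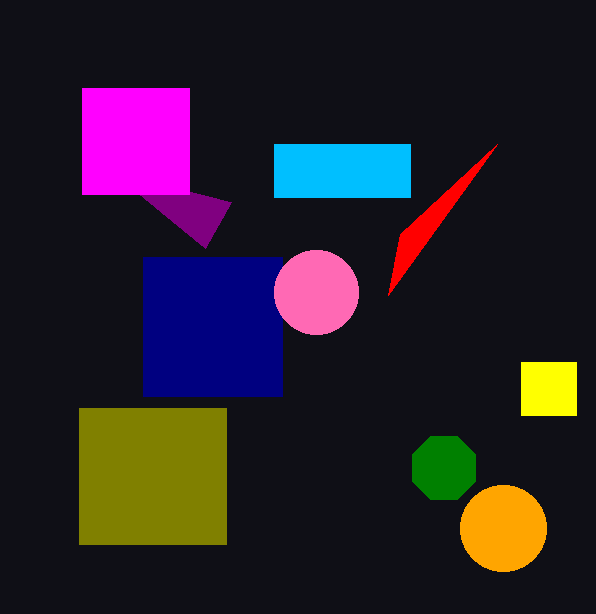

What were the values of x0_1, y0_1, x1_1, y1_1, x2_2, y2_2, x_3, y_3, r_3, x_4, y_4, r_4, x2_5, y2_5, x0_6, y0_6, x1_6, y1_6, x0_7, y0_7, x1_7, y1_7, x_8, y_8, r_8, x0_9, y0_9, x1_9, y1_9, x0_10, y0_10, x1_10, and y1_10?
x0_1 = 143, y0_1 = 257, x1_1 = 282, y1_1 = 396, x2_2 = 231, y2_2 = 202, x_3 = 503, y_3 = 528, r_3 = 43, x_4 = 316, y_4 = 292, r_4 = 42, x2_5 = 497, y2_5 = 144, x0_6 = 274, y0_6 = 144, x1_6 = 410, y1_6 = 197, x0_7 = 79, y0_7 = 408, x1_7 = 226, y1_7 = 544, x_8 = 444, y_8 = 468, r_8 = 34, x0_9 = 82, y0_9 = 88, x1_9 = 189, y1_9 = 194, x0_10 = 521, y0_10 = 362, x1_10 = 576, y1_10 = 415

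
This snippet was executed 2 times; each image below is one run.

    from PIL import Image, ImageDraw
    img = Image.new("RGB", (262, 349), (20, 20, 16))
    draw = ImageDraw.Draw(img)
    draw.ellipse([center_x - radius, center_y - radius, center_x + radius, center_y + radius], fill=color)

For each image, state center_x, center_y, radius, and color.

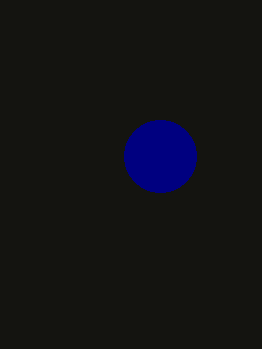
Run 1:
center_x = 160
center_y = 156
radius = 36
color = 'navy'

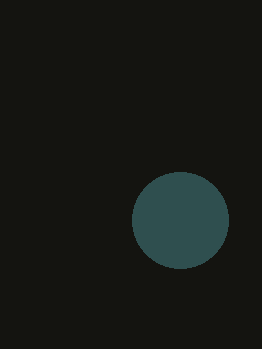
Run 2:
center_x = 180, center_y = 220, radius = 48, color = 'darkslategray'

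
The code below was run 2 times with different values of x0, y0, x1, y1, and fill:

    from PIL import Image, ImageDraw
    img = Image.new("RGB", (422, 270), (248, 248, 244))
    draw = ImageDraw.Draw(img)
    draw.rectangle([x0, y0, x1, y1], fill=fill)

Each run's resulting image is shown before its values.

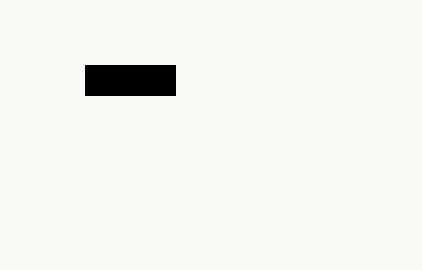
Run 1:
x0 = 85, y0 = 65, x1 = 175, y1 = 95, fill = 'black'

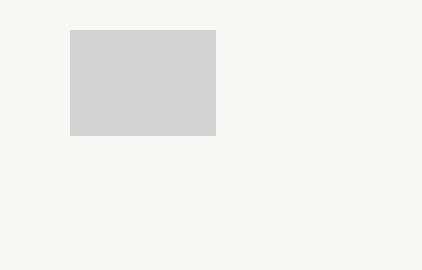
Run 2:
x0 = 70; y0 = 30; x1 = 215; y1 = 135; fill = 'lightgray'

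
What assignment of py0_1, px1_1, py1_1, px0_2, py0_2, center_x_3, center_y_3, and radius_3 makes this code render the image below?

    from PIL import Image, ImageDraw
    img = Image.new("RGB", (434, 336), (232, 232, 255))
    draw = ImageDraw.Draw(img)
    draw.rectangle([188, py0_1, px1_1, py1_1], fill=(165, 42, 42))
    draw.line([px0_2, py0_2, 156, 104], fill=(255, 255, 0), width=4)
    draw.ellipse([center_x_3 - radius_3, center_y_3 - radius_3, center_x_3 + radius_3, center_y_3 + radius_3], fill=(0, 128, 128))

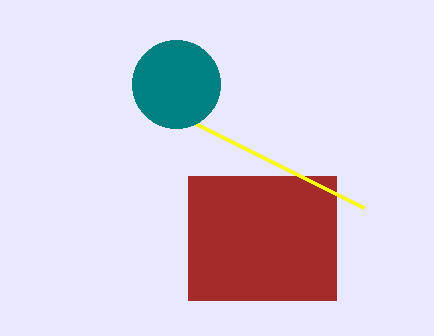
py0_1 = 176, px1_1 = 336, py1_1 = 300, px0_2 = 364, py0_2 = 208, center_x_3 = 176, center_y_3 = 84, radius_3 = 44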